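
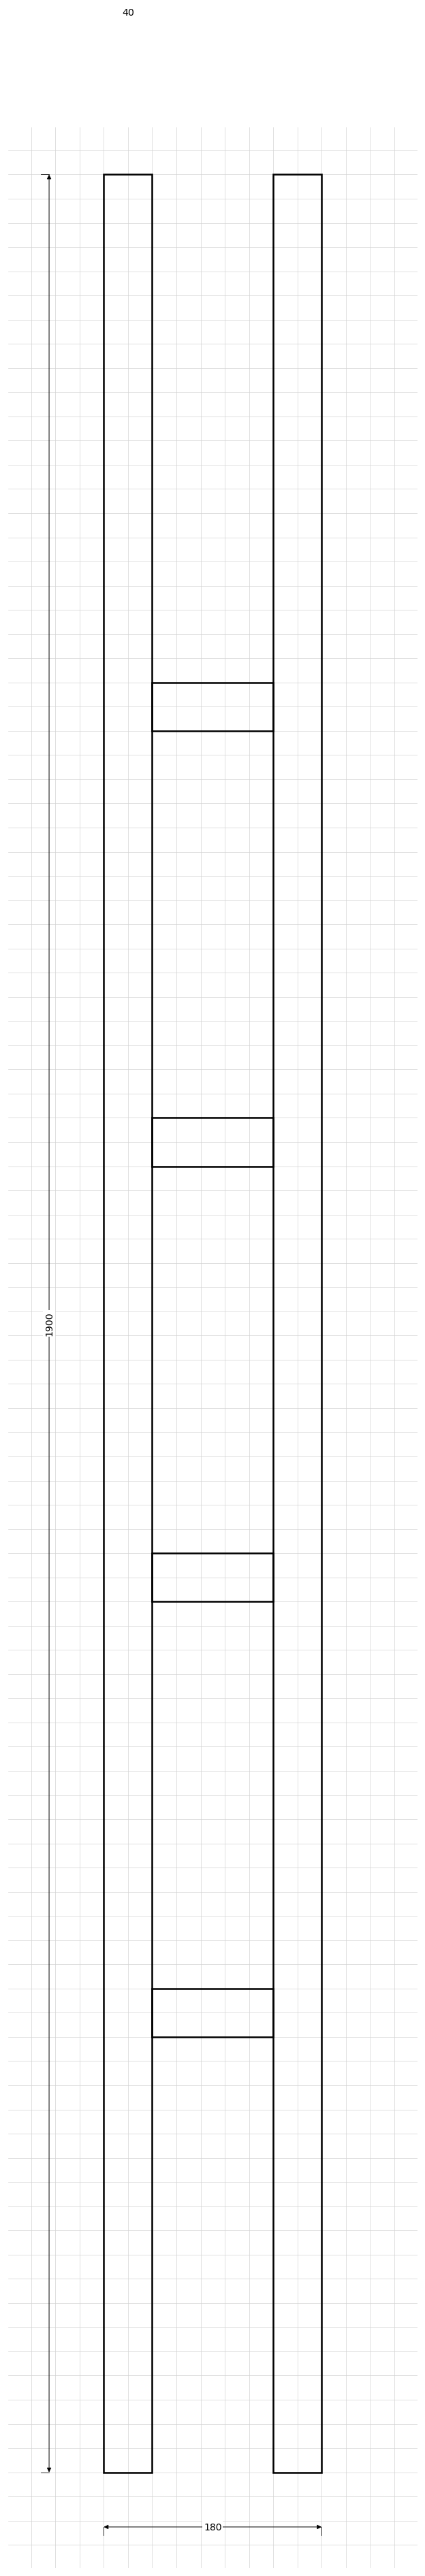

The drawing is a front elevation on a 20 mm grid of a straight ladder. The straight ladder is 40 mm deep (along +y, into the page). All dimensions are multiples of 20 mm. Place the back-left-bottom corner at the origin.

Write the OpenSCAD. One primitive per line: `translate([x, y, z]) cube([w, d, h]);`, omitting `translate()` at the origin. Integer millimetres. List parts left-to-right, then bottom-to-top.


cube([40, 40, 1900]);
translate([40, 0, 360]) cube([100, 40, 40]);
translate([40, 0, 720]) cube([100, 40, 40]);
translate([40, 0, 1080]) cube([100, 40, 40]);
translate([40, 0, 1440]) cube([100, 40, 40]);
translate([140, 0, 0]) cube([40, 40, 1900]);


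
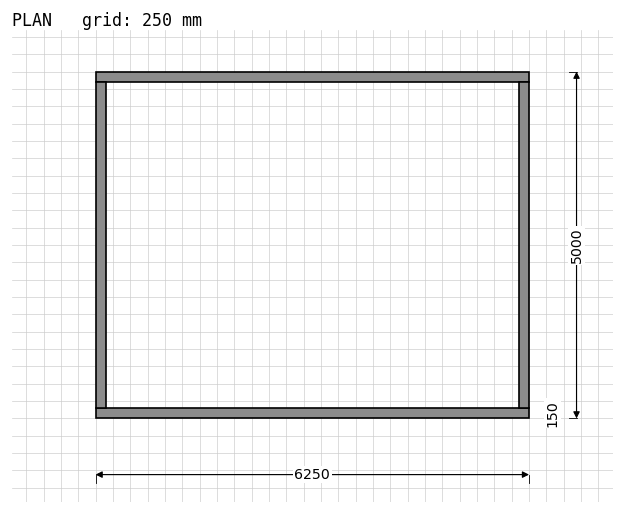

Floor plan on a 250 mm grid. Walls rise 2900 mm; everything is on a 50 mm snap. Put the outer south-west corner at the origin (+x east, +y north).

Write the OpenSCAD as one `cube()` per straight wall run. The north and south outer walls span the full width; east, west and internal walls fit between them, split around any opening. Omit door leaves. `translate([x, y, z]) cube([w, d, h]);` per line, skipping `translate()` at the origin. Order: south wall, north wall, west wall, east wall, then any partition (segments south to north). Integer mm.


cube([6250, 150, 2900]);
translate([0, 4850, 0]) cube([6250, 150, 2900]);
translate([0, 150, 0]) cube([150, 4700, 2900]);
translate([6100, 150, 0]) cube([150, 4700, 2900]);


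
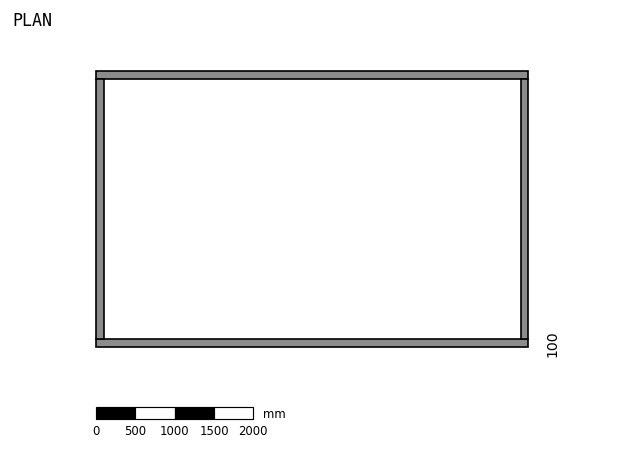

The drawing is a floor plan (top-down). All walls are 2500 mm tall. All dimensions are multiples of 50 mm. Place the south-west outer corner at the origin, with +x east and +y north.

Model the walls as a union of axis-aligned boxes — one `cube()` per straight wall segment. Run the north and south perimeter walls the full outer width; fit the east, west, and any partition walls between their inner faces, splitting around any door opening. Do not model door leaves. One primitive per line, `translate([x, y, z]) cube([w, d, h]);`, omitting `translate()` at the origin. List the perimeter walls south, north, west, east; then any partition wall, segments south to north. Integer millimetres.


cube([5500, 100, 2500]);
translate([0, 3400, 0]) cube([5500, 100, 2500]);
translate([0, 100, 0]) cube([100, 3300, 2500]);
translate([5400, 100, 0]) cube([100, 3300, 2500]);


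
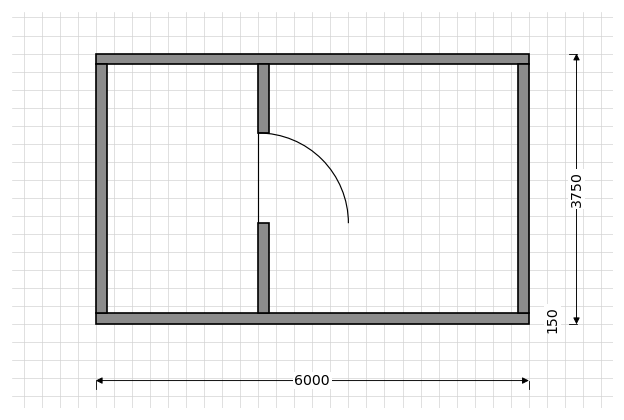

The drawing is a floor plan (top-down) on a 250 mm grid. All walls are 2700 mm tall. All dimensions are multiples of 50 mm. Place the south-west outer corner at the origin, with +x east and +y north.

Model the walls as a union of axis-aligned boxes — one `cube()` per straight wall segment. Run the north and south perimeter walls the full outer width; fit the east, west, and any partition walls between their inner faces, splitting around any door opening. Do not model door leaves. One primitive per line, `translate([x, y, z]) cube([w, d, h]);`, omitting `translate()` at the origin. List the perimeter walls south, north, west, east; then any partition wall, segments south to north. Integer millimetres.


cube([6000, 150, 2700]);
translate([0, 3600, 0]) cube([6000, 150, 2700]);
translate([0, 150, 0]) cube([150, 3450, 2700]);
translate([5850, 150, 0]) cube([150, 3450, 2700]);
translate([2250, 150, 0]) cube([150, 1250, 2700]);
translate([2250, 2650, 0]) cube([150, 950, 2700]);


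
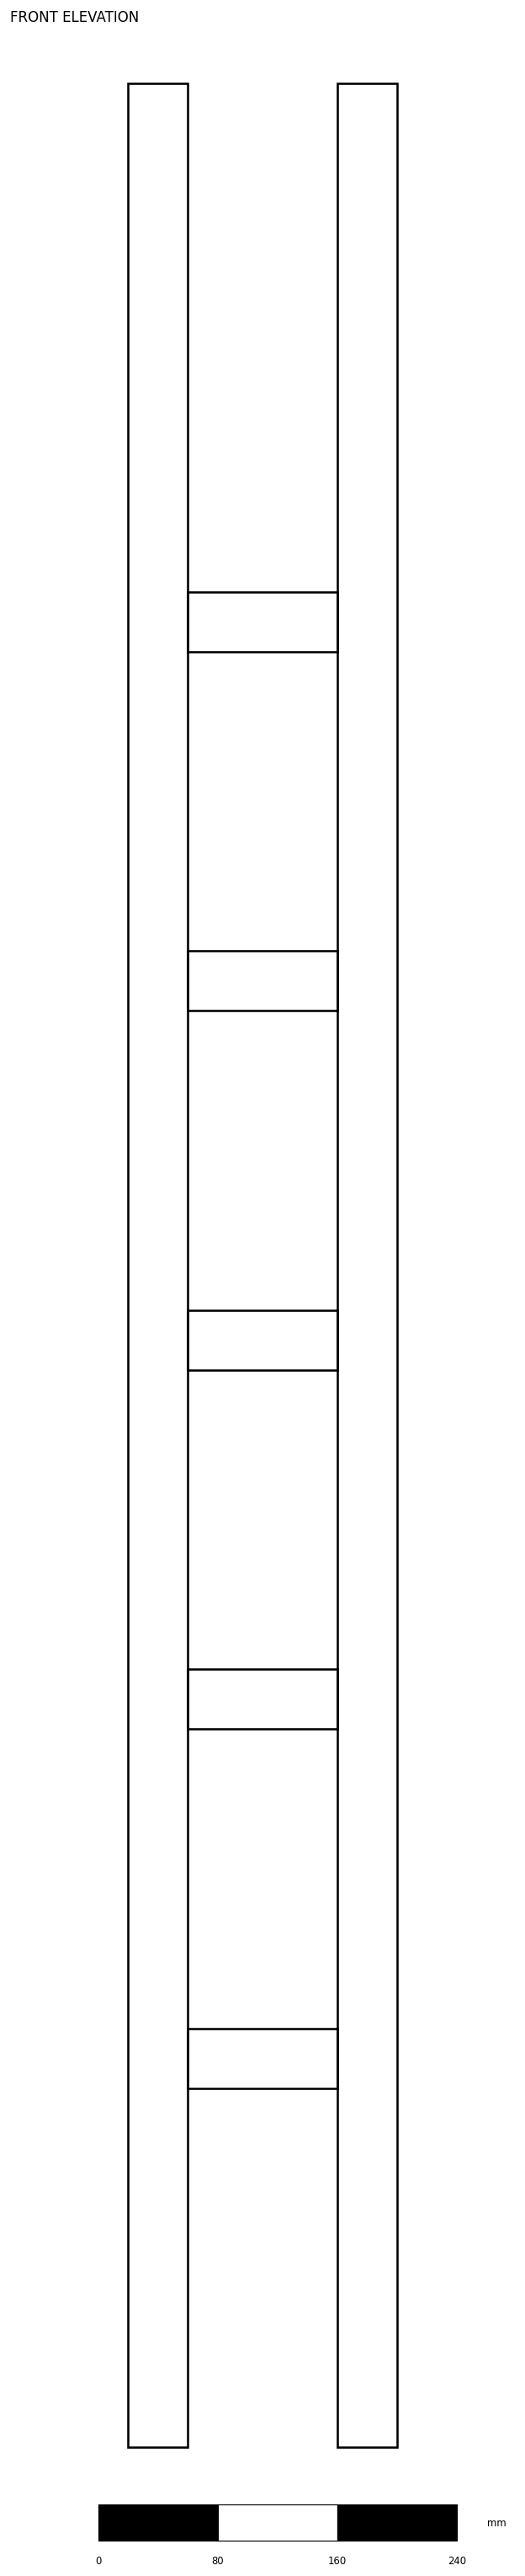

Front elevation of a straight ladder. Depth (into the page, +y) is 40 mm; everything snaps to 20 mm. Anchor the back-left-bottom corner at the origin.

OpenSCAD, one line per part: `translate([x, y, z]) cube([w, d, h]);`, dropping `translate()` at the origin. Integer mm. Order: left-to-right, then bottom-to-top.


cube([40, 40, 1580]);
translate([40, 0, 240]) cube([100, 40, 40]);
translate([40, 0, 480]) cube([100, 40, 40]);
translate([40, 0, 720]) cube([100, 40, 40]);
translate([40, 0, 960]) cube([100, 40, 40]);
translate([40, 0, 1200]) cube([100, 40, 40]);
translate([140, 0, 0]) cube([40, 40, 1580]);


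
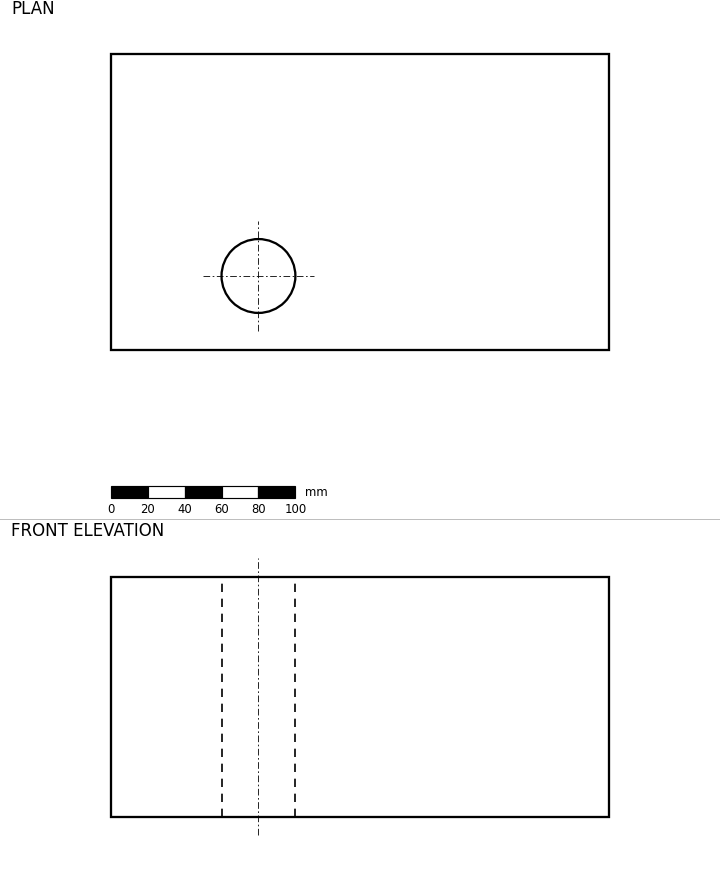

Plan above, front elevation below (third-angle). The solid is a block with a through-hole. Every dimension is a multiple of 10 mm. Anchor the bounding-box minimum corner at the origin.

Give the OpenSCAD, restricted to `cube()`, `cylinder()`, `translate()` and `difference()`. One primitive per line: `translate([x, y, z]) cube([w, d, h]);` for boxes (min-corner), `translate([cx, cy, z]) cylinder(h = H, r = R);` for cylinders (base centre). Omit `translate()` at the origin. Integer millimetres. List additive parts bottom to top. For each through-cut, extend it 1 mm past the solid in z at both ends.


difference() {
  cube([270, 160, 130]);
  translate([80, 40, -1]) cylinder(h = 132, r = 20);
}


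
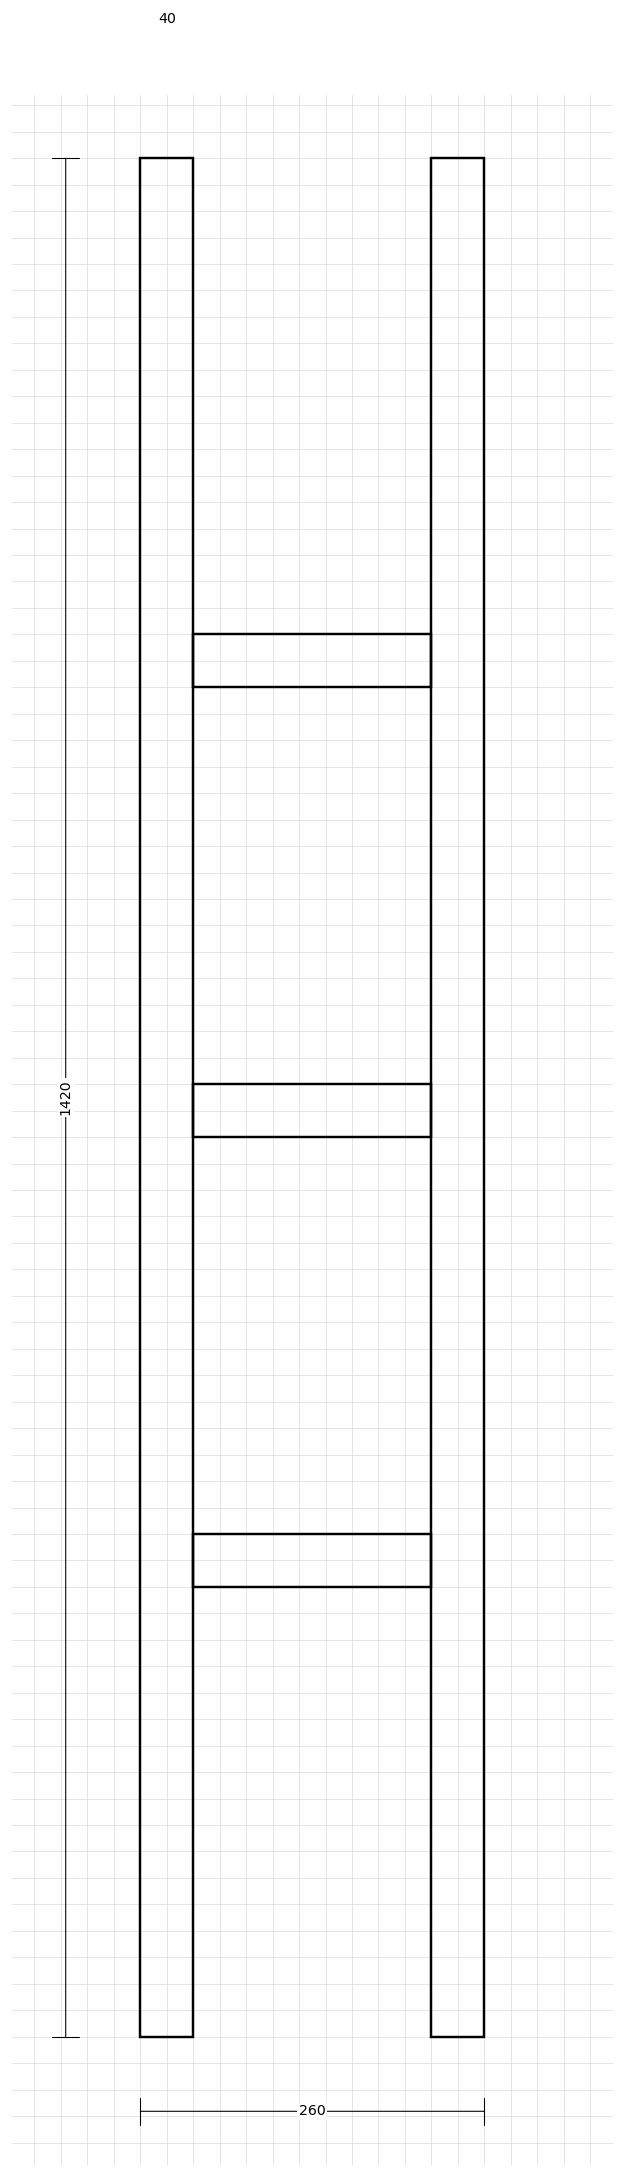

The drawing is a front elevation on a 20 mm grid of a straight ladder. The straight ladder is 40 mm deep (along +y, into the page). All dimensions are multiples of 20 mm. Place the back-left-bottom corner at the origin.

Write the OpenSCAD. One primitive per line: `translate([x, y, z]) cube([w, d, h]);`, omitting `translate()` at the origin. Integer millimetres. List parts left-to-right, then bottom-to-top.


cube([40, 40, 1420]);
translate([40, 0, 340]) cube([180, 40, 40]);
translate([40, 0, 680]) cube([180, 40, 40]);
translate([40, 0, 1020]) cube([180, 40, 40]);
translate([220, 0, 0]) cube([40, 40, 1420]);


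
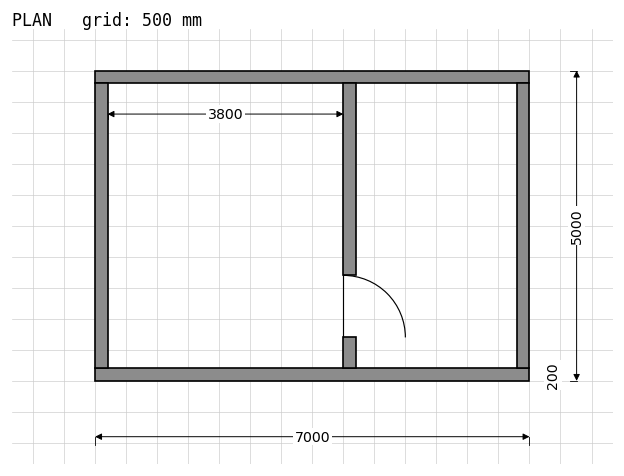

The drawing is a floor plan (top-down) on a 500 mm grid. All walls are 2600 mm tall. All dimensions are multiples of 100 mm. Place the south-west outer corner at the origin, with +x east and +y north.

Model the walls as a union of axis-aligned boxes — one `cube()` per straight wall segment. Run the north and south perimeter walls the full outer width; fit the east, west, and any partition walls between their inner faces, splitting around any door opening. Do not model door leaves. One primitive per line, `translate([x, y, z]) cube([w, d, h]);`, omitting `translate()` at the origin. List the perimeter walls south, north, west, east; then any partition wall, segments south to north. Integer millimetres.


cube([7000, 200, 2600]);
translate([0, 4800, 0]) cube([7000, 200, 2600]);
translate([0, 200, 0]) cube([200, 4600, 2600]);
translate([6800, 200, 0]) cube([200, 4600, 2600]);
translate([4000, 200, 0]) cube([200, 500, 2600]);
translate([4000, 1700, 0]) cube([200, 3100, 2600]);


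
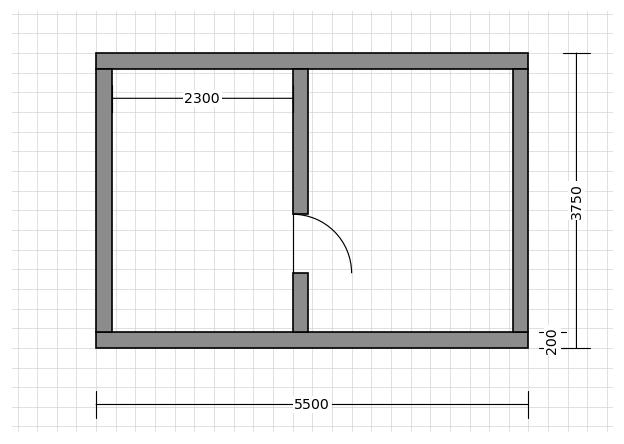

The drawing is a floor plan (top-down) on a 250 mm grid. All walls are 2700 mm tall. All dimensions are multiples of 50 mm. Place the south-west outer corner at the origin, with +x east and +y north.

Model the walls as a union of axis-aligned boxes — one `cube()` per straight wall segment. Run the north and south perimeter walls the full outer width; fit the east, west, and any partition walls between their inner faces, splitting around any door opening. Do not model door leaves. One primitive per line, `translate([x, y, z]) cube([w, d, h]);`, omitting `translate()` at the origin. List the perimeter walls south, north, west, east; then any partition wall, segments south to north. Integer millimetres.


cube([5500, 200, 2700]);
translate([0, 3550, 0]) cube([5500, 200, 2700]);
translate([0, 200, 0]) cube([200, 3350, 2700]);
translate([5300, 200, 0]) cube([200, 3350, 2700]);
translate([2500, 200, 0]) cube([200, 750, 2700]);
translate([2500, 1700, 0]) cube([200, 1850, 2700]);


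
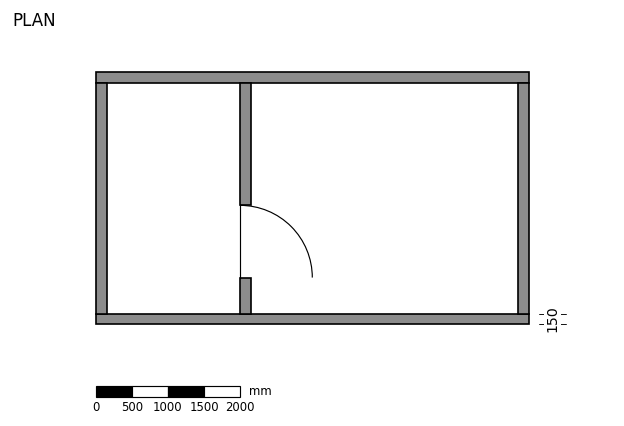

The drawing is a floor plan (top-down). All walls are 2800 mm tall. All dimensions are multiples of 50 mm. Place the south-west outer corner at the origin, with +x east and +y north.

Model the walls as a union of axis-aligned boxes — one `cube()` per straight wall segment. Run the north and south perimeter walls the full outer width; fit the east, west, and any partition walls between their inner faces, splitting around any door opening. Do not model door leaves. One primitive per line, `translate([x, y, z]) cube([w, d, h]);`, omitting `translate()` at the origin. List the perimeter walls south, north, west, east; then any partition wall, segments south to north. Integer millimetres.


cube([6000, 150, 2800]);
translate([0, 3350, 0]) cube([6000, 150, 2800]);
translate([0, 150, 0]) cube([150, 3200, 2800]);
translate([5850, 150, 0]) cube([150, 3200, 2800]);
translate([2000, 150, 0]) cube([150, 500, 2800]);
translate([2000, 1650, 0]) cube([150, 1700, 2800]);


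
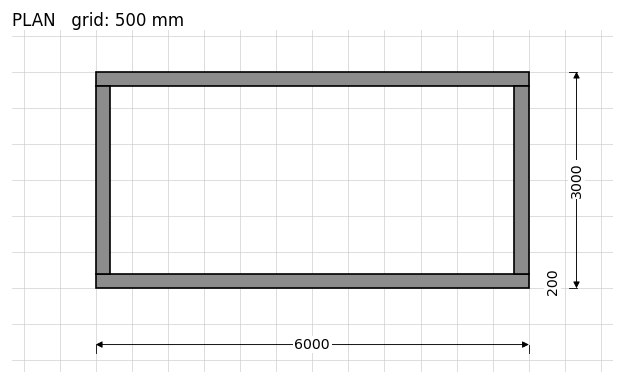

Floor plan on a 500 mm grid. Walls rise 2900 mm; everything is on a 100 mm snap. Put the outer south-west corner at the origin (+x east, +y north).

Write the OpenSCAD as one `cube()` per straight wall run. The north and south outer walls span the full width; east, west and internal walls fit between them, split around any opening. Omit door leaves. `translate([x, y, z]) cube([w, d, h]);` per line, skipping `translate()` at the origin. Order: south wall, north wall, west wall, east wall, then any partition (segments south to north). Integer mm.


cube([6000, 200, 2900]);
translate([0, 2800, 0]) cube([6000, 200, 2900]);
translate([0, 200, 0]) cube([200, 2600, 2900]);
translate([5800, 200, 0]) cube([200, 2600, 2900]);


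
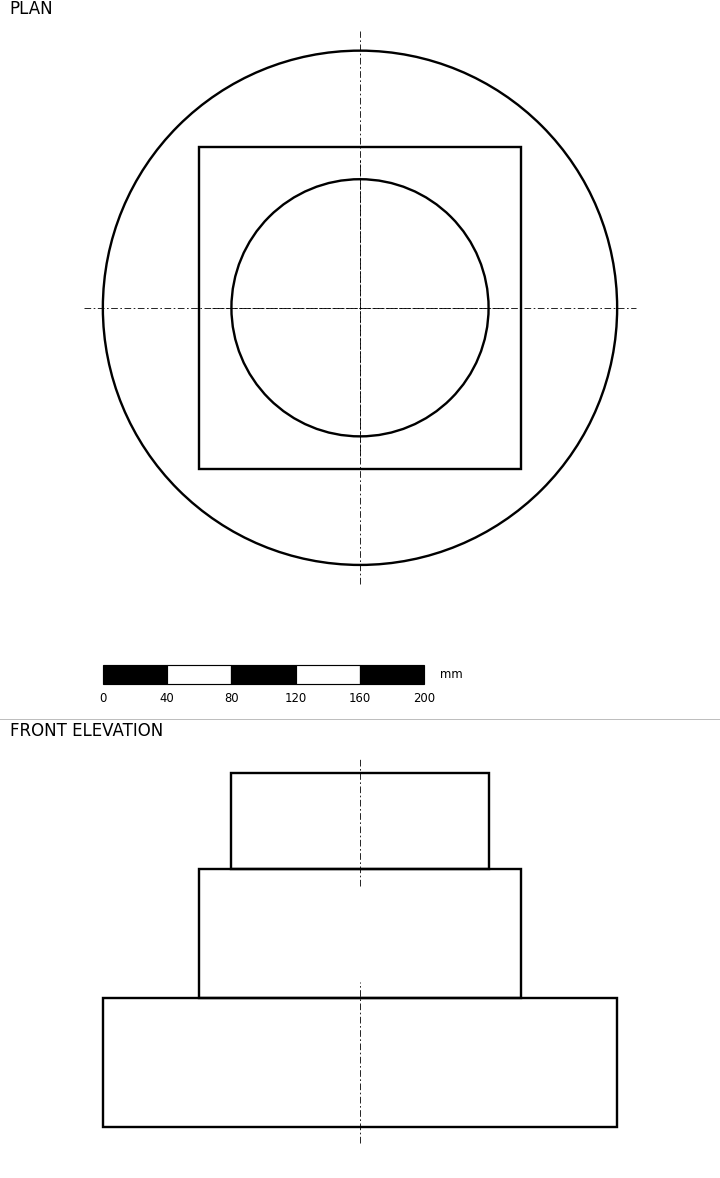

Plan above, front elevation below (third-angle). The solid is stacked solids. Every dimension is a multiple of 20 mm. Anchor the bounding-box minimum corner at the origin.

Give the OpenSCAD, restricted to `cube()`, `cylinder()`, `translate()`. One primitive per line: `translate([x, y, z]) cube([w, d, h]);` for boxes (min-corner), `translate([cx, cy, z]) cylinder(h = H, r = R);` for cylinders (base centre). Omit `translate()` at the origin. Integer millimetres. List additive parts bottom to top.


translate([160, 160, 0]) cylinder(h = 80, r = 160);
translate([60, 60, 80]) cube([200, 200, 80]);
translate([160, 160, 160]) cylinder(h = 60, r = 80);


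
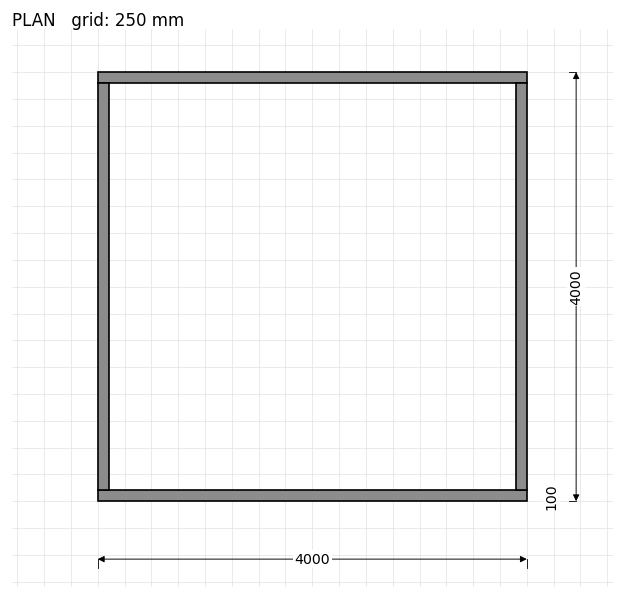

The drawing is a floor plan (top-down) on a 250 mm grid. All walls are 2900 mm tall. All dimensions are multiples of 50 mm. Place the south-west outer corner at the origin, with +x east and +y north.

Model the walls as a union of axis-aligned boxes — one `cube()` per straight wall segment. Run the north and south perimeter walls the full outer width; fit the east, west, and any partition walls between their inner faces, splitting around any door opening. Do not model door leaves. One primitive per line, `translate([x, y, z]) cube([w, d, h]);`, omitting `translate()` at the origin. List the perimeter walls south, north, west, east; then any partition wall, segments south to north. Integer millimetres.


cube([4000, 100, 2900]);
translate([0, 3900, 0]) cube([4000, 100, 2900]);
translate([0, 100, 0]) cube([100, 3800, 2900]);
translate([3900, 100, 0]) cube([100, 3800, 2900]);


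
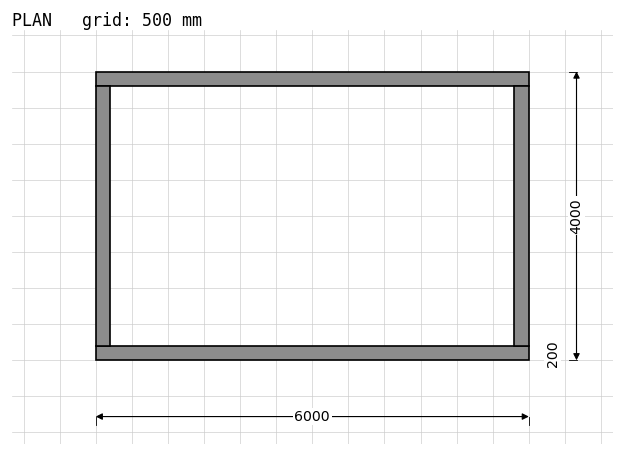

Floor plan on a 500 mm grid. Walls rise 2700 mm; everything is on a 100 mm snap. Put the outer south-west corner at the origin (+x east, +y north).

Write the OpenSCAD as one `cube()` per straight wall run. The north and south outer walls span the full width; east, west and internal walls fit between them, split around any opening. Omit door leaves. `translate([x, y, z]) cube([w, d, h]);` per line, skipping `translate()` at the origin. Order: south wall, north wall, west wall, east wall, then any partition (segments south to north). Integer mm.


cube([6000, 200, 2700]);
translate([0, 3800, 0]) cube([6000, 200, 2700]);
translate([0, 200, 0]) cube([200, 3600, 2700]);
translate([5800, 200, 0]) cube([200, 3600, 2700]);


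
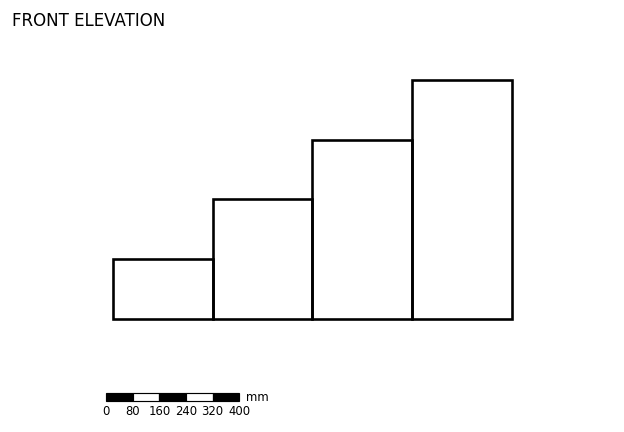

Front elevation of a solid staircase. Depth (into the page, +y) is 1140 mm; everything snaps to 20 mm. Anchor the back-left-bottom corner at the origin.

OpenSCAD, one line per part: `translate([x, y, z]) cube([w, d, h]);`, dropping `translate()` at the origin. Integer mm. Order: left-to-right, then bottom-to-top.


cube([300, 1140, 180]);
translate([300, 0, 0]) cube([300, 1140, 360]);
translate([600, 0, 0]) cube([300, 1140, 540]);
translate([900, 0, 0]) cube([300, 1140, 720]);


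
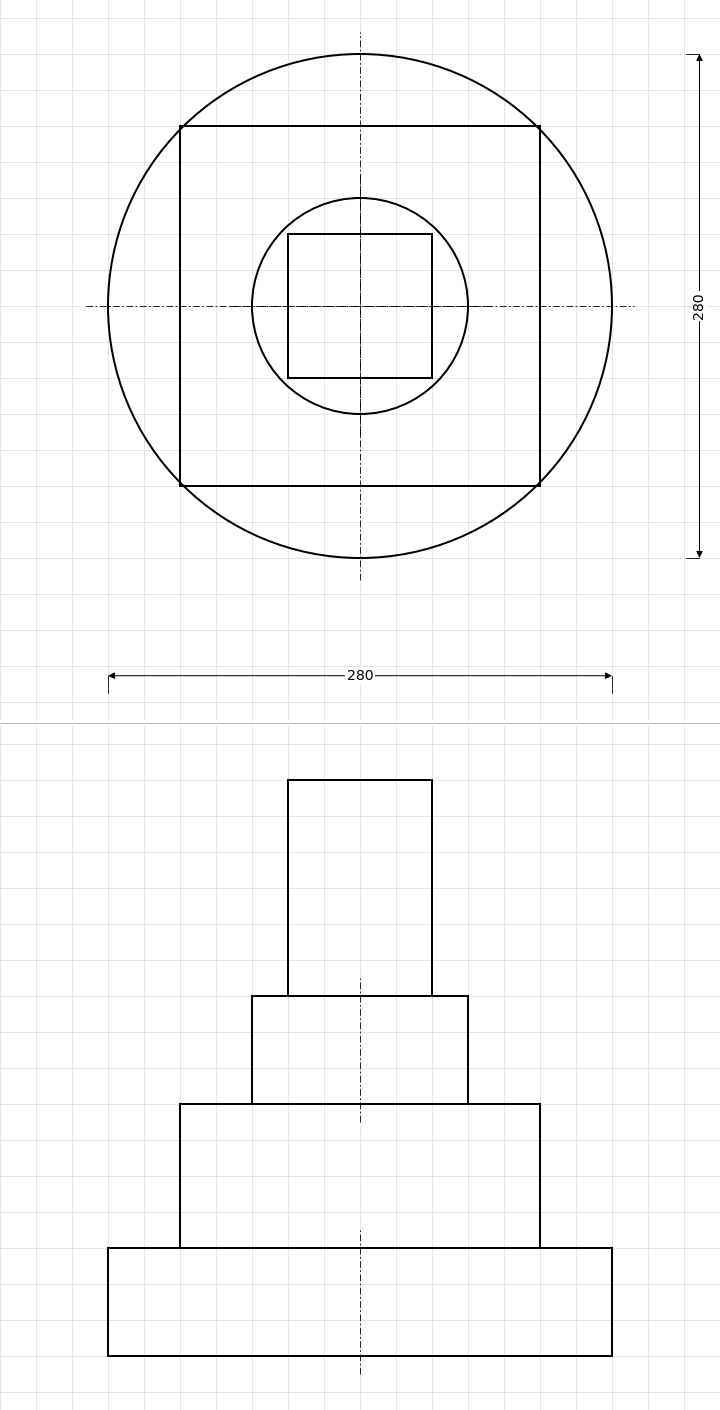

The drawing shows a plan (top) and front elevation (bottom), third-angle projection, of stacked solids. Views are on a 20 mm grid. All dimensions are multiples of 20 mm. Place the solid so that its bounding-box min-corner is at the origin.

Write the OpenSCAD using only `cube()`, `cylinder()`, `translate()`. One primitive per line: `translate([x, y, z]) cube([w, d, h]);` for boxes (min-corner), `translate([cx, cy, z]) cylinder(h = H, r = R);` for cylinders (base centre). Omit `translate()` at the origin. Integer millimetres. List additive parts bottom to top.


translate([140, 140, 0]) cylinder(h = 60, r = 140);
translate([40, 40, 60]) cube([200, 200, 80]);
translate([140, 140, 140]) cylinder(h = 60, r = 60);
translate([100, 100, 200]) cube([80, 80, 120]);


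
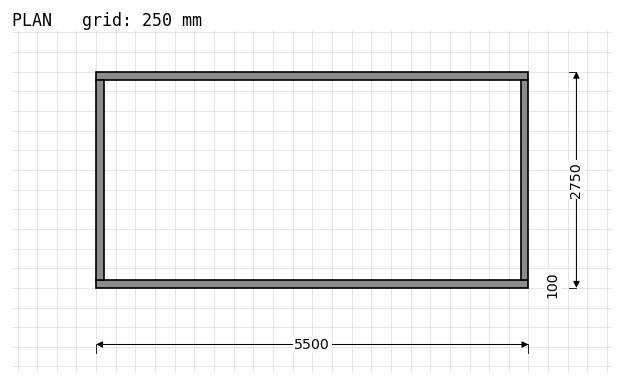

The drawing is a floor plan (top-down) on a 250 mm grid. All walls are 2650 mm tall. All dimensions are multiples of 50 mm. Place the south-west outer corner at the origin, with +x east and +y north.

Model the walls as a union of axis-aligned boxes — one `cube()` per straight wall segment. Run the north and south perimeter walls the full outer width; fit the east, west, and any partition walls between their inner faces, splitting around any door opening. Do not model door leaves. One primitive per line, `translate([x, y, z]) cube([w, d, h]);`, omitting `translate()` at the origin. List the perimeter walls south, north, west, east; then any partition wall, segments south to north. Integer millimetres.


cube([5500, 100, 2650]);
translate([0, 2650, 0]) cube([5500, 100, 2650]);
translate([0, 100, 0]) cube([100, 2550, 2650]);
translate([5400, 100, 0]) cube([100, 2550, 2650]);


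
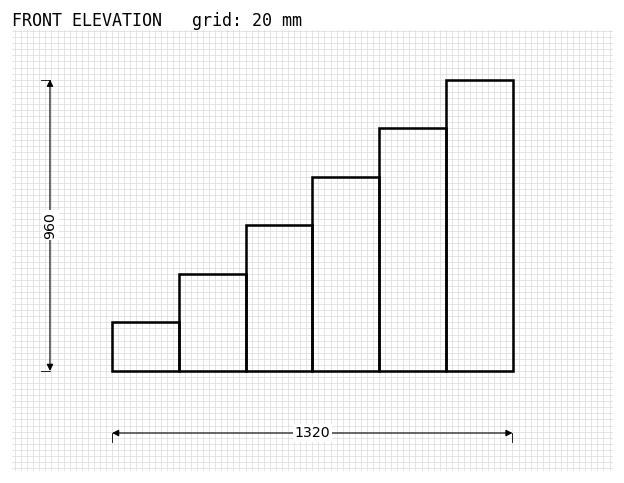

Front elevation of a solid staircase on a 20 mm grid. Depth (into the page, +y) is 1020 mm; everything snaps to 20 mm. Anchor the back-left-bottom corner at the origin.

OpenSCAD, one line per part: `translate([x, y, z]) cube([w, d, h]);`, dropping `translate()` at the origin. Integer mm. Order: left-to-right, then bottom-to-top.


cube([220, 1020, 160]);
translate([220, 0, 0]) cube([220, 1020, 320]);
translate([440, 0, 0]) cube([220, 1020, 480]);
translate([660, 0, 0]) cube([220, 1020, 640]);
translate([880, 0, 0]) cube([220, 1020, 800]);
translate([1100, 0, 0]) cube([220, 1020, 960]);


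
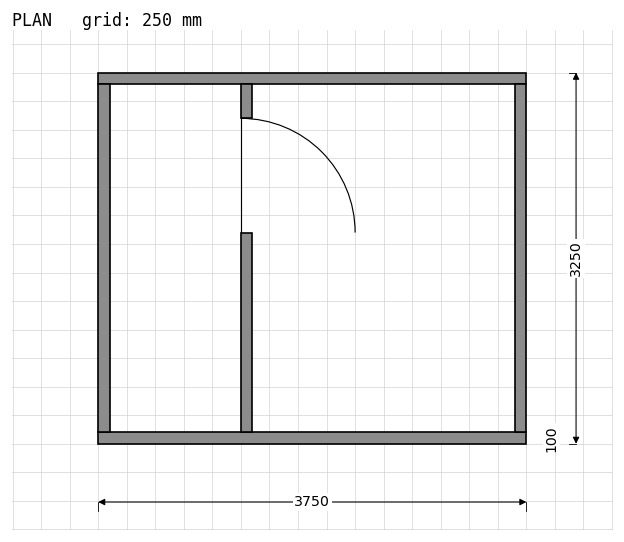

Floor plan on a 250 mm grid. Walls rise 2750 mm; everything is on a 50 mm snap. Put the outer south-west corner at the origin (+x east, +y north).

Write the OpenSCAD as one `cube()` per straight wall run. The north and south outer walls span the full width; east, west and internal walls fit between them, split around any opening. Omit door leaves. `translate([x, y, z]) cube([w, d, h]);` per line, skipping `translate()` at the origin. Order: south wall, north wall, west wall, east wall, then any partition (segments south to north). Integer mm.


cube([3750, 100, 2750]);
translate([0, 3150, 0]) cube([3750, 100, 2750]);
translate([0, 100, 0]) cube([100, 3050, 2750]);
translate([3650, 100, 0]) cube([100, 3050, 2750]);
translate([1250, 100, 0]) cube([100, 1750, 2750]);
translate([1250, 2850, 0]) cube([100, 300, 2750]);


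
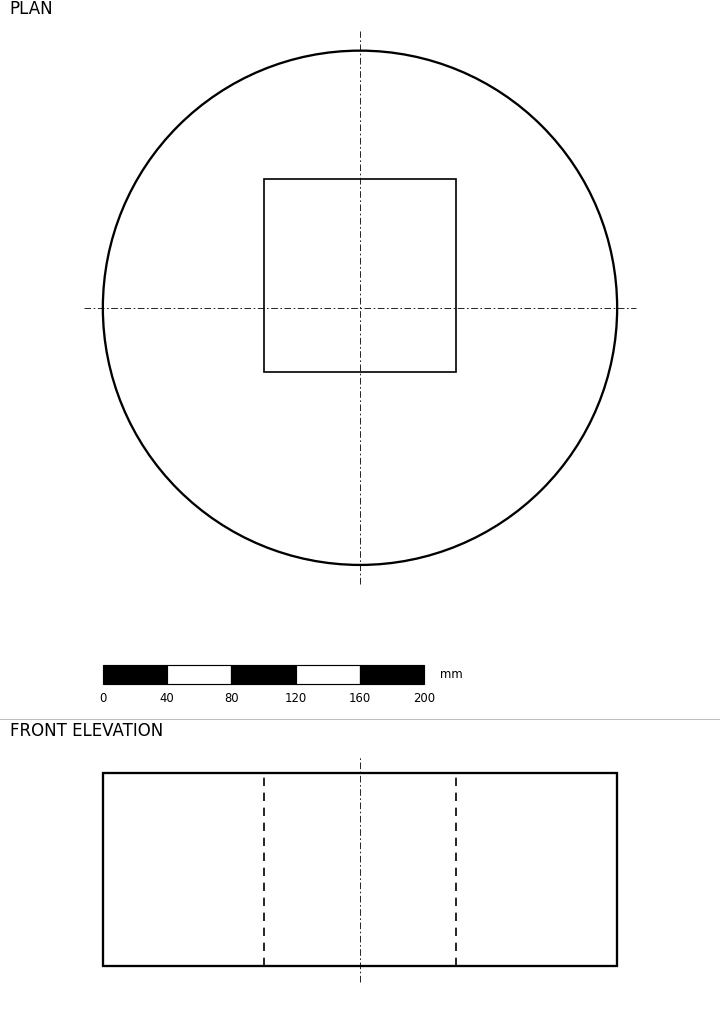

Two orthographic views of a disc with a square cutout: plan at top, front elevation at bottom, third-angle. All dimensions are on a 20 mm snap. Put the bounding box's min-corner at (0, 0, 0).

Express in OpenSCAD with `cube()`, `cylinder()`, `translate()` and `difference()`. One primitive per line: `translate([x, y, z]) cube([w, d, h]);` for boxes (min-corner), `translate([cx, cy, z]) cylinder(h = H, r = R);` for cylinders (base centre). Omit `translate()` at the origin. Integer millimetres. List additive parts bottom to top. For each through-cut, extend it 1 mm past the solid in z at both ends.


difference() {
  translate([160, 160, 0]) cylinder(h = 120, r = 160);
  translate([100, 120, -1]) cube([120, 120, 122]);
}


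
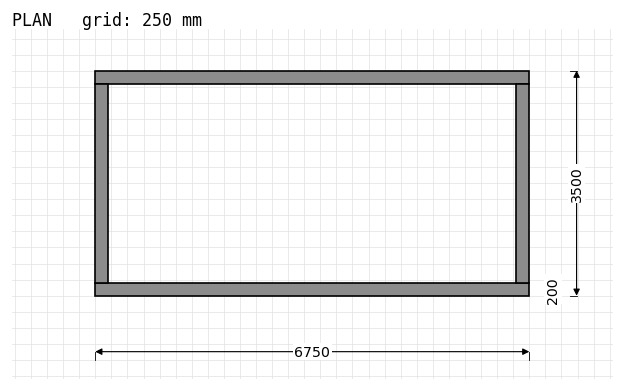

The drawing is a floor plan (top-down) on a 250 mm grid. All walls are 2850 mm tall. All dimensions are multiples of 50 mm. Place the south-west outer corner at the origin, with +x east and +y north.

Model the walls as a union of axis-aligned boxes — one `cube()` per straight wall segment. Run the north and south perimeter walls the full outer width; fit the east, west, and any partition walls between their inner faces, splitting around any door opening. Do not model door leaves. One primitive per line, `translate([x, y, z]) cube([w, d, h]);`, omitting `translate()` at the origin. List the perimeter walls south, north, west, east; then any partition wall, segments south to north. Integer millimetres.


cube([6750, 200, 2850]);
translate([0, 3300, 0]) cube([6750, 200, 2850]);
translate([0, 200, 0]) cube([200, 3100, 2850]);
translate([6550, 200, 0]) cube([200, 3100, 2850]);


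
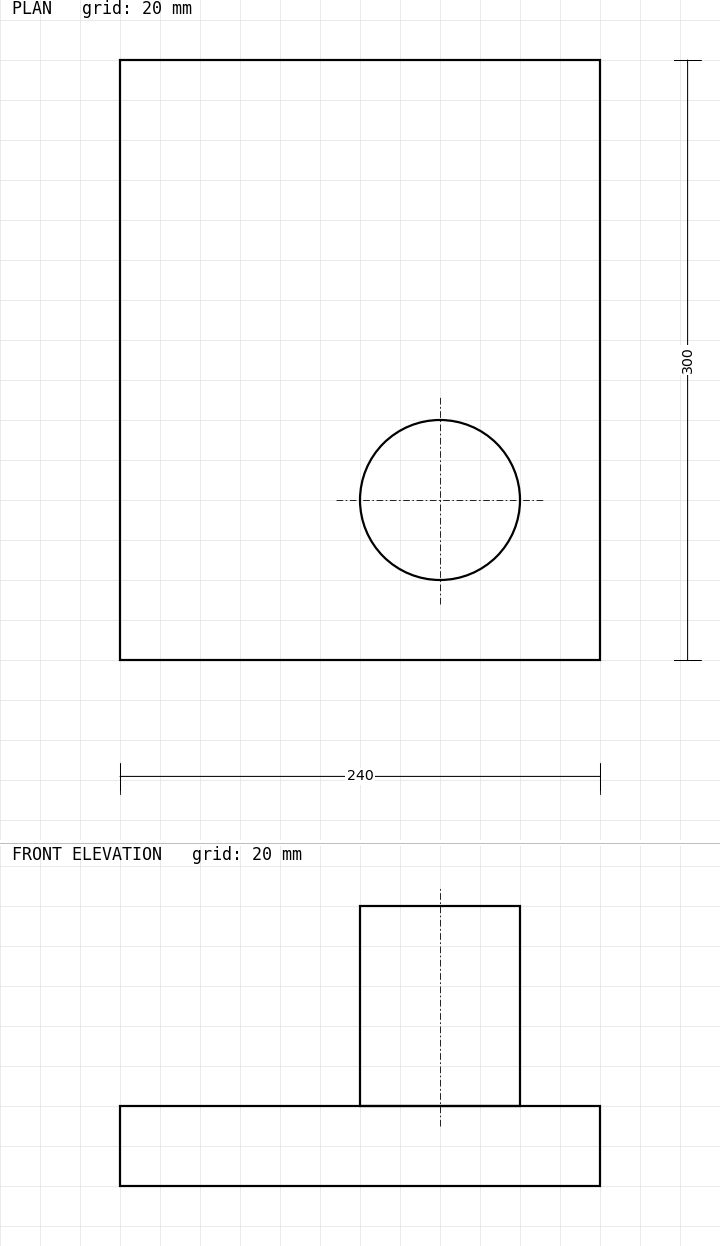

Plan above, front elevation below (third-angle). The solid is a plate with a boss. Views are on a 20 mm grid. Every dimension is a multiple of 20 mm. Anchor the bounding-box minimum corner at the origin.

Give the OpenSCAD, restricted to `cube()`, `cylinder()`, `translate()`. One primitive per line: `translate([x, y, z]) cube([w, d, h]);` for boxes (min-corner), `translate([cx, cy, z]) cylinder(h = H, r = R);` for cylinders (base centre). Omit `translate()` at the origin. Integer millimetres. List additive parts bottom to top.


cube([240, 300, 40]);
translate([160, 80, 40]) cylinder(h = 100, r = 40);


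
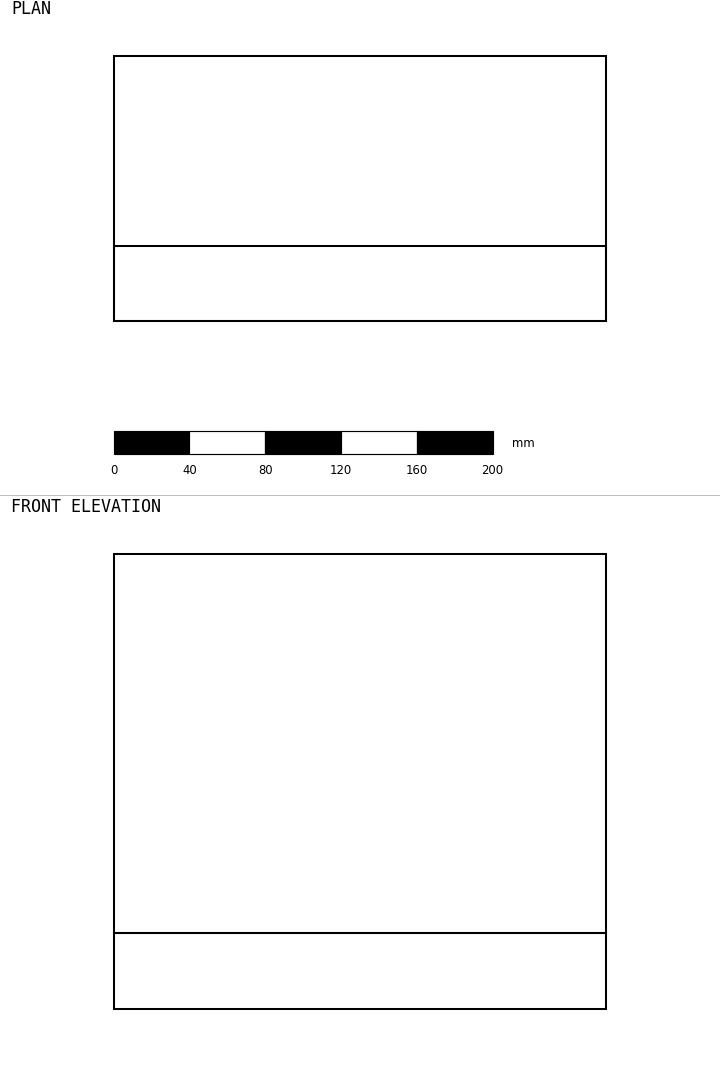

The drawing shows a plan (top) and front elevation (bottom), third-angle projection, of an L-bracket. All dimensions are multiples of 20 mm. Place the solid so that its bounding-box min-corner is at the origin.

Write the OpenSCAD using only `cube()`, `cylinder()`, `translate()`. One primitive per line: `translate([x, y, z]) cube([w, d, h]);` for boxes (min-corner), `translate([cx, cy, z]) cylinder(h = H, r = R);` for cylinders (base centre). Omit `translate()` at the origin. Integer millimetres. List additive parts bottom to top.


cube([260, 140, 40]);
translate([0, 0, 40]) cube([260, 40, 200]);


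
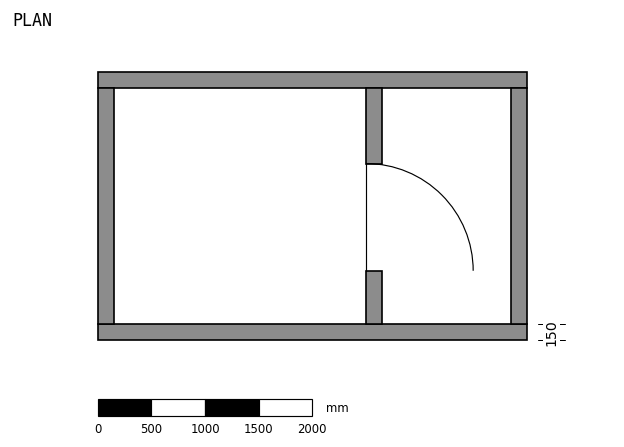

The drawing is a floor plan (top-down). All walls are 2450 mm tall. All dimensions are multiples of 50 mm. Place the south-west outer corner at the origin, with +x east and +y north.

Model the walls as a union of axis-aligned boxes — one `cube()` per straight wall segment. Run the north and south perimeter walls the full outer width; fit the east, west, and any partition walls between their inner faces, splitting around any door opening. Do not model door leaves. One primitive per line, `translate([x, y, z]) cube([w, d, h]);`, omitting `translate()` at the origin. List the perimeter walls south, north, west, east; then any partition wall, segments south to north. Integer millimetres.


cube([4000, 150, 2450]);
translate([0, 2350, 0]) cube([4000, 150, 2450]);
translate([0, 150, 0]) cube([150, 2200, 2450]);
translate([3850, 150, 0]) cube([150, 2200, 2450]);
translate([2500, 150, 0]) cube([150, 500, 2450]);
translate([2500, 1650, 0]) cube([150, 700, 2450]);


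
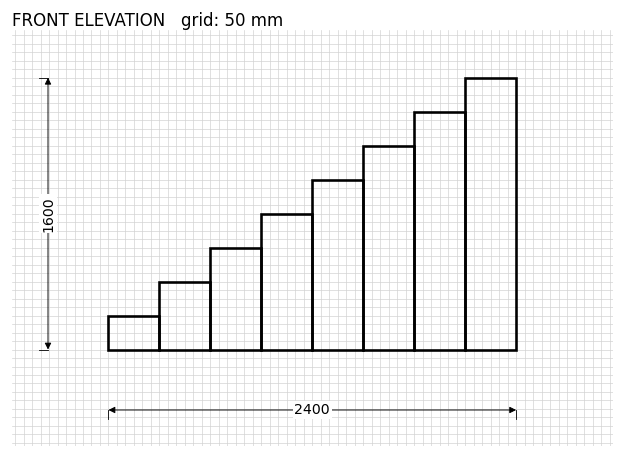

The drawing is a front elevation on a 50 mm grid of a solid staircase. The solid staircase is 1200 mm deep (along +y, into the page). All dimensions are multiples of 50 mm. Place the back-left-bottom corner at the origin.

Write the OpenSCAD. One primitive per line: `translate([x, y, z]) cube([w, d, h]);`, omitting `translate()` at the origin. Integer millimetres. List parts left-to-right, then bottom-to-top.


cube([300, 1200, 200]);
translate([300, 0, 0]) cube([300, 1200, 400]);
translate([600, 0, 0]) cube([300, 1200, 600]);
translate([900, 0, 0]) cube([300, 1200, 800]);
translate([1200, 0, 0]) cube([300, 1200, 1000]);
translate([1500, 0, 0]) cube([300, 1200, 1200]);
translate([1800, 0, 0]) cube([300, 1200, 1400]);
translate([2100, 0, 0]) cube([300, 1200, 1600]);


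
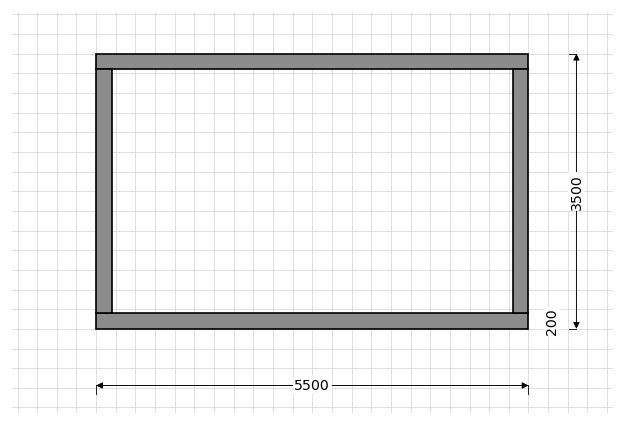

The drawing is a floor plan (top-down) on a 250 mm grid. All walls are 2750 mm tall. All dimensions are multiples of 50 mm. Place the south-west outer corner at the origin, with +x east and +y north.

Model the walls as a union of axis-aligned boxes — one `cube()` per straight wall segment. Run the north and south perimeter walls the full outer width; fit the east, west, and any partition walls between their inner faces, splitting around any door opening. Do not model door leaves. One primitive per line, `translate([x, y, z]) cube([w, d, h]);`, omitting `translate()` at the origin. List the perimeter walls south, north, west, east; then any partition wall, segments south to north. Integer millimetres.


cube([5500, 200, 2750]);
translate([0, 3300, 0]) cube([5500, 200, 2750]);
translate([0, 200, 0]) cube([200, 3100, 2750]);
translate([5300, 200, 0]) cube([200, 3100, 2750]);


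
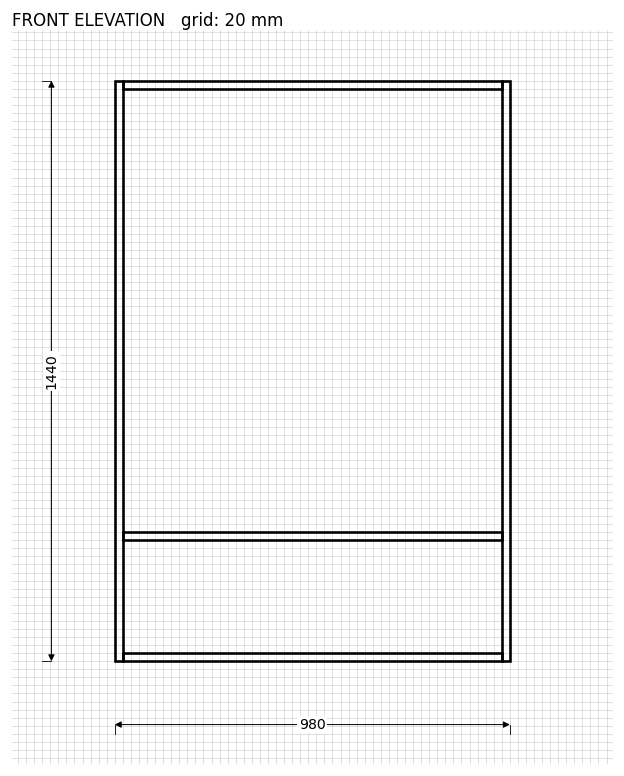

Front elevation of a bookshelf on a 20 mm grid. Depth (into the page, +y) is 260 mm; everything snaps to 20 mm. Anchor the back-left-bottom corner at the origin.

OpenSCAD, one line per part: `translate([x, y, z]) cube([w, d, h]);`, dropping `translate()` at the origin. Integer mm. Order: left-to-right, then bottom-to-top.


cube([20, 260, 1440]);
translate([20, 0, 0]) cube([940, 260, 20]);
translate([20, 0, 300]) cube([940, 260, 20]);
translate([20, 0, 1420]) cube([940, 260, 20]);
translate([960, 0, 0]) cube([20, 260, 1440]);


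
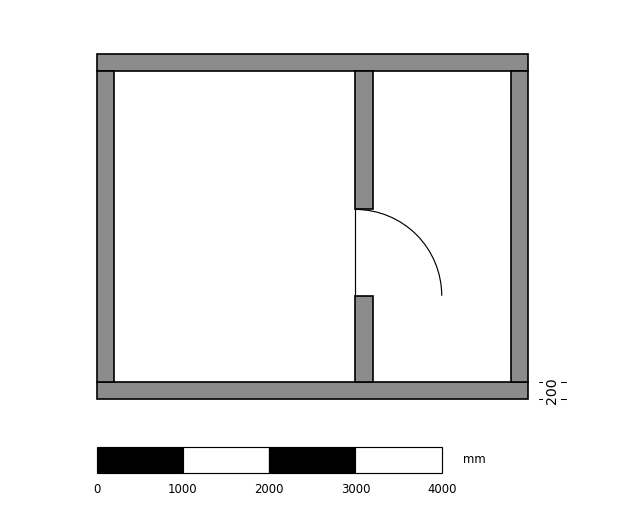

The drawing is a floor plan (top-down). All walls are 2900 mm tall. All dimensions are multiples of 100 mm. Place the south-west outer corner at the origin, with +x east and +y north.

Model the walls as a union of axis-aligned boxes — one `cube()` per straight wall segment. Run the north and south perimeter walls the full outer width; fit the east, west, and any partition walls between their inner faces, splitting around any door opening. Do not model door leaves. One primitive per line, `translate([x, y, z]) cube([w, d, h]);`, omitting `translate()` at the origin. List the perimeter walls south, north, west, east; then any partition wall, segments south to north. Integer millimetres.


cube([5000, 200, 2900]);
translate([0, 3800, 0]) cube([5000, 200, 2900]);
translate([0, 200, 0]) cube([200, 3600, 2900]);
translate([4800, 200, 0]) cube([200, 3600, 2900]);
translate([3000, 200, 0]) cube([200, 1000, 2900]);
translate([3000, 2200, 0]) cube([200, 1600, 2900]);


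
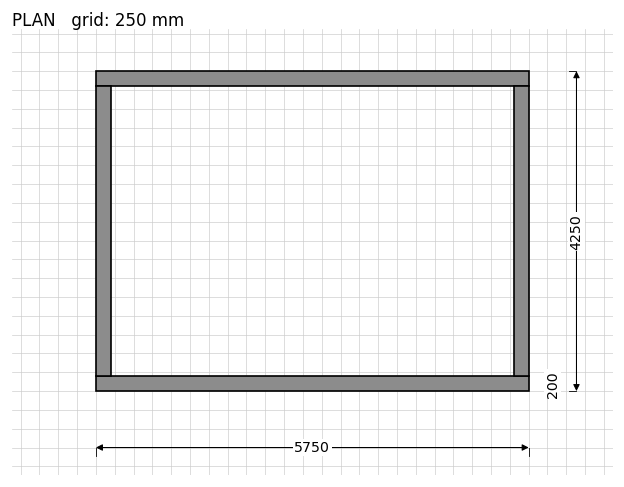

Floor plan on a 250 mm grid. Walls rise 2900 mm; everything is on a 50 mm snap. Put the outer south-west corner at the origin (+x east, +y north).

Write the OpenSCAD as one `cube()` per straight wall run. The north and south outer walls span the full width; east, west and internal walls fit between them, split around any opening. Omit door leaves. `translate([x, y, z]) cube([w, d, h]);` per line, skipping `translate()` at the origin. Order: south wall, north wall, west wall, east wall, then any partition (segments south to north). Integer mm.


cube([5750, 200, 2900]);
translate([0, 4050, 0]) cube([5750, 200, 2900]);
translate([0, 200, 0]) cube([200, 3850, 2900]);
translate([5550, 200, 0]) cube([200, 3850, 2900]);


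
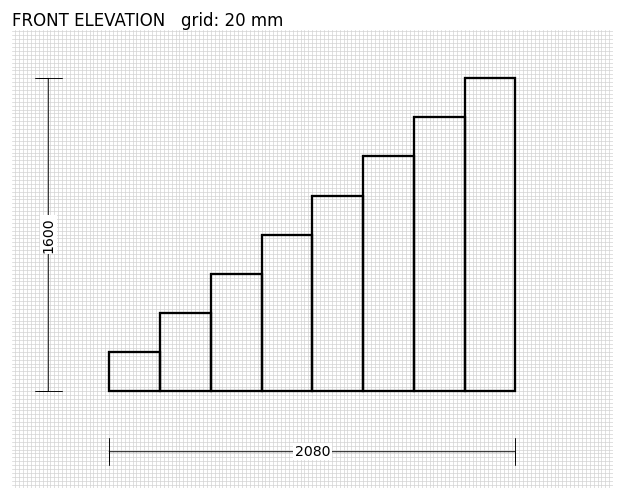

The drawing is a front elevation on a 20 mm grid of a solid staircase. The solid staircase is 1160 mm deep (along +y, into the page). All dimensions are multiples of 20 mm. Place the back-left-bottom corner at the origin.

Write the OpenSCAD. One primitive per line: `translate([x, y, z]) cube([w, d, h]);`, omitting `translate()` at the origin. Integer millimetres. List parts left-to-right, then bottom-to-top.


cube([260, 1160, 200]);
translate([260, 0, 0]) cube([260, 1160, 400]);
translate([520, 0, 0]) cube([260, 1160, 600]);
translate([780, 0, 0]) cube([260, 1160, 800]);
translate([1040, 0, 0]) cube([260, 1160, 1000]);
translate([1300, 0, 0]) cube([260, 1160, 1200]);
translate([1560, 0, 0]) cube([260, 1160, 1400]);
translate([1820, 0, 0]) cube([260, 1160, 1600]);


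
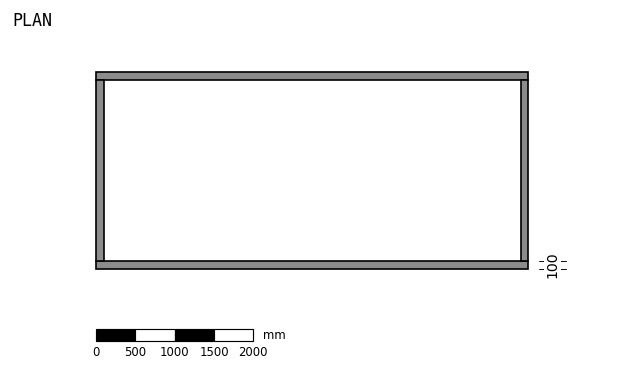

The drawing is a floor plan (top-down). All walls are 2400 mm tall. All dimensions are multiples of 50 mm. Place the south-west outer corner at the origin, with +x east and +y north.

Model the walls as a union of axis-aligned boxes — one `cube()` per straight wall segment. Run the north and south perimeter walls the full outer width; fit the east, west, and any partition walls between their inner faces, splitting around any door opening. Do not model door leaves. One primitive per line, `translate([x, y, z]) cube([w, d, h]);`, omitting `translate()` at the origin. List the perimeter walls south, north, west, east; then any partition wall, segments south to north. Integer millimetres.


cube([5500, 100, 2400]);
translate([0, 2400, 0]) cube([5500, 100, 2400]);
translate([0, 100, 0]) cube([100, 2300, 2400]);
translate([5400, 100, 0]) cube([100, 2300, 2400]);


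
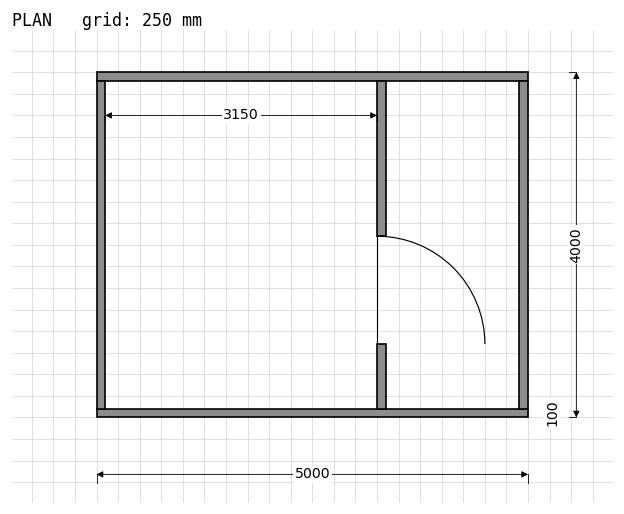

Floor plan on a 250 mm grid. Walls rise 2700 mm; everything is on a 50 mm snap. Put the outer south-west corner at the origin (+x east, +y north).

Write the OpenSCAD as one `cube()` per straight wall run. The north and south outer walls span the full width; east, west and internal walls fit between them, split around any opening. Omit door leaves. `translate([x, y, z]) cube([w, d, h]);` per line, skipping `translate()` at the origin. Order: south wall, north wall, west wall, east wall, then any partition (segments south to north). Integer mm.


cube([5000, 100, 2700]);
translate([0, 3900, 0]) cube([5000, 100, 2700]);
translate([0, 100, 0]) cube([100, 3800, 2700]);
translate([4900, 100, 0]) cube([100, 3800, 2700]);
translate([3250, 100, 0]) cube([100, 750, 2700]);
translate([3250, 2100, 0]) cube([100, 1800, 2700]);


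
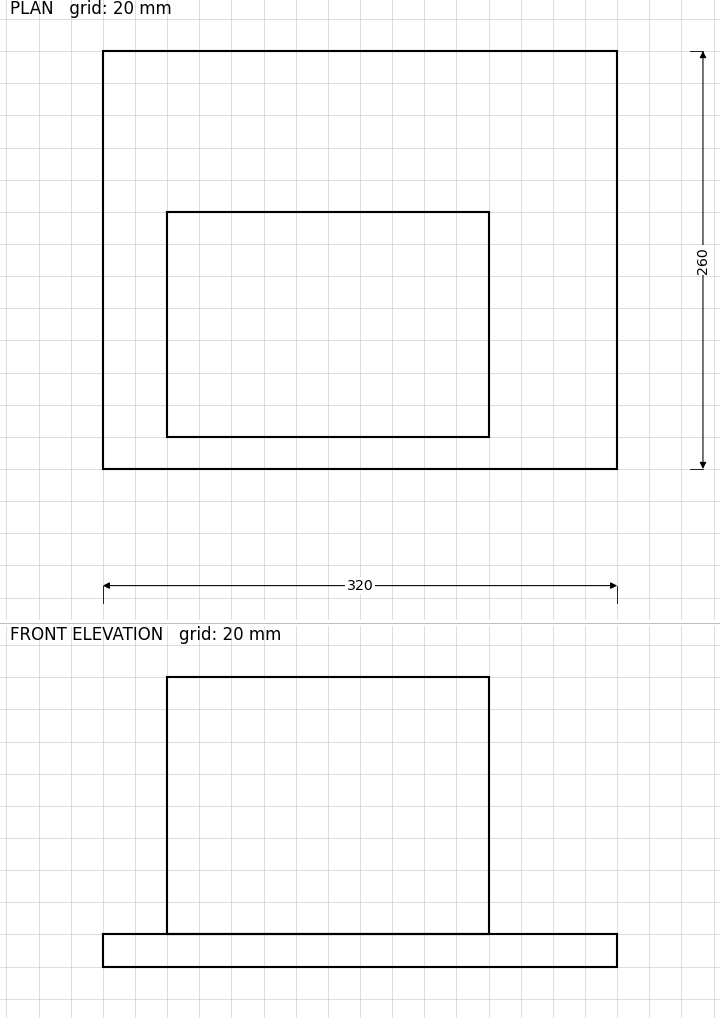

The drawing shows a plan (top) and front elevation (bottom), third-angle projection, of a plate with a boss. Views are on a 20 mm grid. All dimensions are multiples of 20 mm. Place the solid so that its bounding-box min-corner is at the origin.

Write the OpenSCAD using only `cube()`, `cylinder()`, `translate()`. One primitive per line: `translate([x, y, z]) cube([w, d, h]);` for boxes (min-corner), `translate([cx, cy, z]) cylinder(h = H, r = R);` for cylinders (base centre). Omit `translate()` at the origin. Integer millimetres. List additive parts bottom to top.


cube([320, 260, 20]);
translate([40, 20, 20]) cube([200, 140, 160]);


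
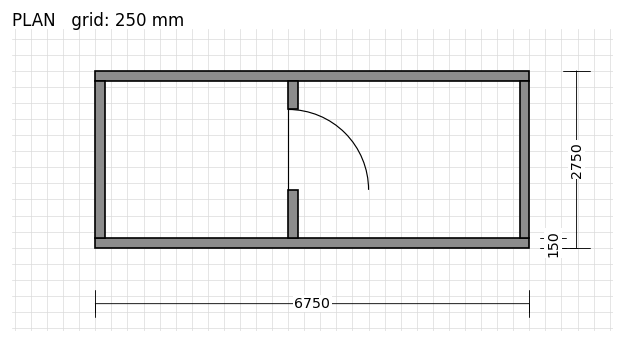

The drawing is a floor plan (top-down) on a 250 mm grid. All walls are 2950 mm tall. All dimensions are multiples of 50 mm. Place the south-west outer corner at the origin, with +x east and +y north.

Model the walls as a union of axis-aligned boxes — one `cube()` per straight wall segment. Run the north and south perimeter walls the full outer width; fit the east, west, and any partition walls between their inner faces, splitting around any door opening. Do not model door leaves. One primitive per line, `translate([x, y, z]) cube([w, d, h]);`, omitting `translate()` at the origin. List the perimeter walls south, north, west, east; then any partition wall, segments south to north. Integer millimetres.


cube([6750, 150, 2950]);
translate([0, 2600, 0]) cube([6750, 150, 2950]);
translate([0, 150, 0]) cube([150, 2450, 2950]);
translate([6600, 150, 0]) cube([150, 2450, 2950]);
translate([3000, 150, 0]) cube([150, 750, 2950]);
translate([3000, 2150, 0]) cube([150, 450, 2950]);


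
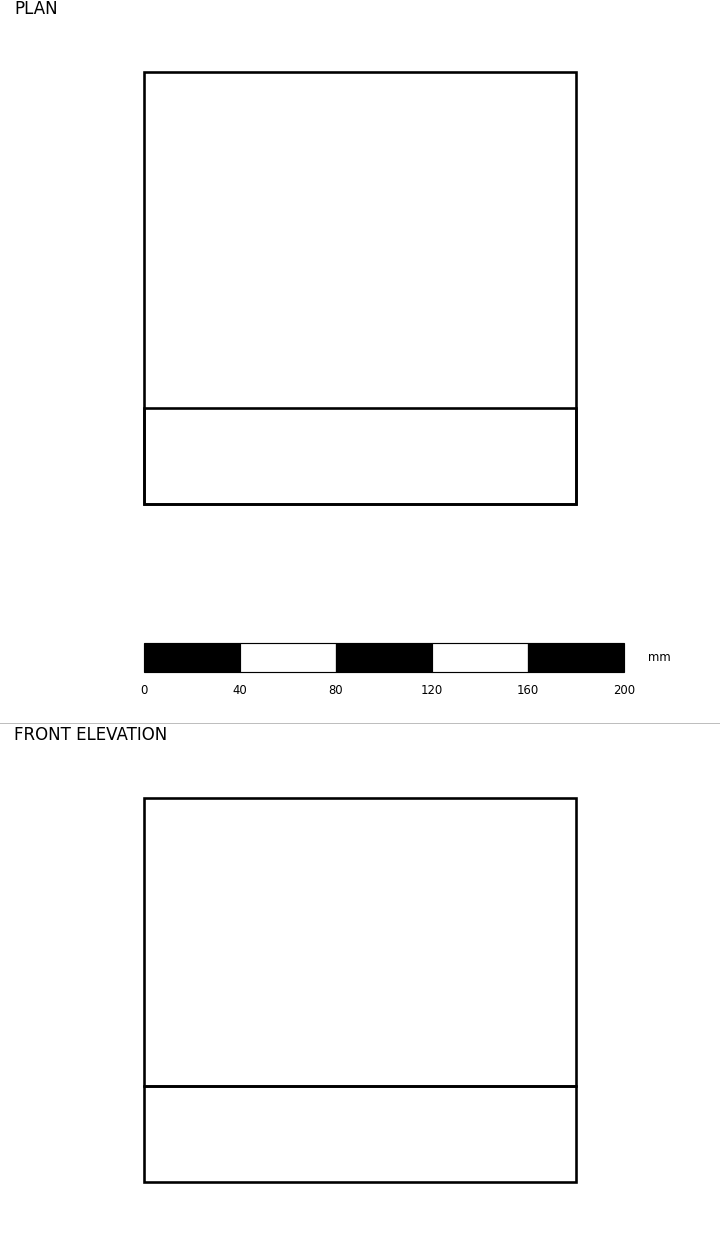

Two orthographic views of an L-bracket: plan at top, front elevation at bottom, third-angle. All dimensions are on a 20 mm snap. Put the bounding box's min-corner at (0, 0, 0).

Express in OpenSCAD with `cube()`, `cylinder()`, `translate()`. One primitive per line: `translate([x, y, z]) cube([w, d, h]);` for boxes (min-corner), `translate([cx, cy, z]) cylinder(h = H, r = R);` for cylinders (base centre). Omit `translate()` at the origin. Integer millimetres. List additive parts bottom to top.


cube([180, 180, 40]);
translate([0, 0, 40]) cube([180, 40, 120]);


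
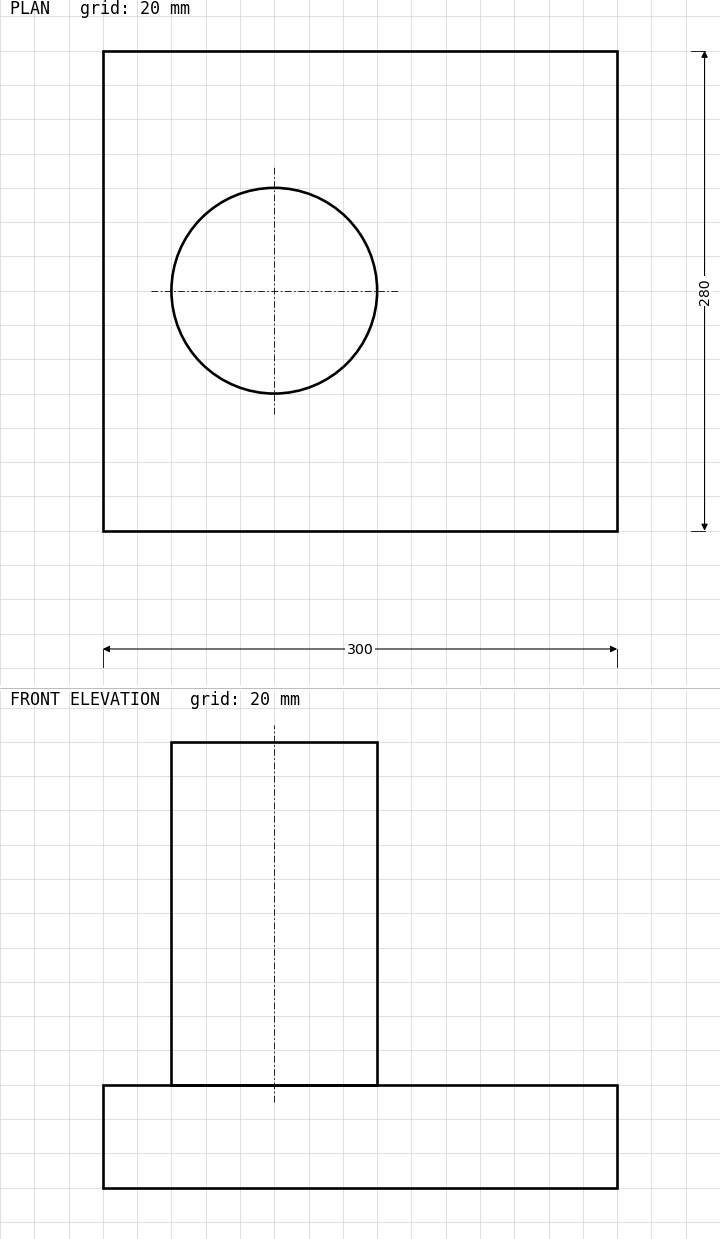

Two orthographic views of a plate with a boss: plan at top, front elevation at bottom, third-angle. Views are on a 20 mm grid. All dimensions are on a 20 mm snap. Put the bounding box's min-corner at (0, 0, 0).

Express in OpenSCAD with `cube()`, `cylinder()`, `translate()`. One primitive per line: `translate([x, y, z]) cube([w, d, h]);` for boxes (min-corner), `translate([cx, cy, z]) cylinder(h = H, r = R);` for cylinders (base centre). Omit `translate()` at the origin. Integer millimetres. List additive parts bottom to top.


cube([300, 280, 60]);
translate([100, 140, 60]) cylinder(h = 200, r = 60);


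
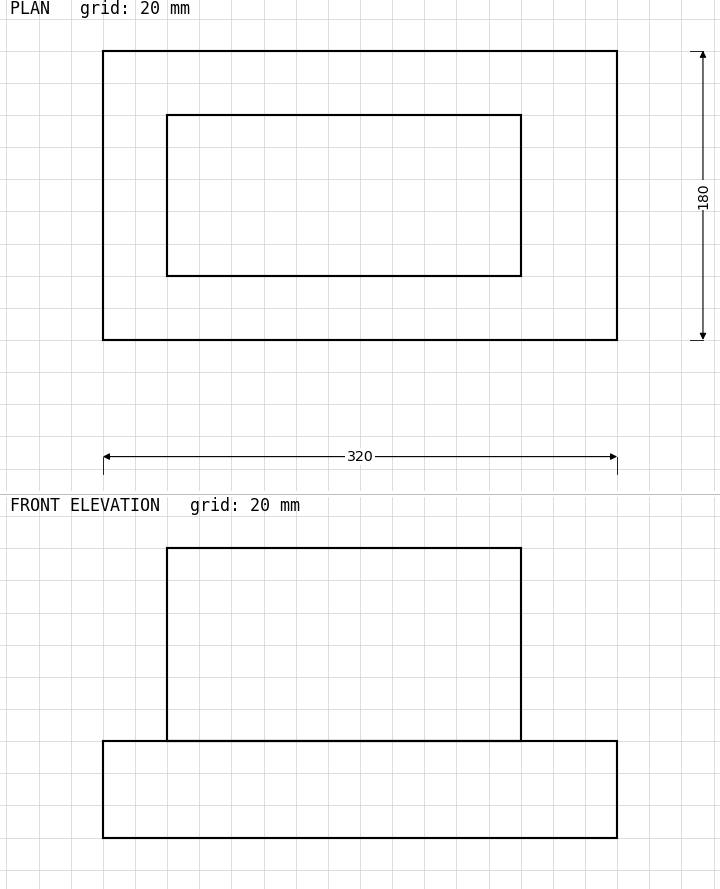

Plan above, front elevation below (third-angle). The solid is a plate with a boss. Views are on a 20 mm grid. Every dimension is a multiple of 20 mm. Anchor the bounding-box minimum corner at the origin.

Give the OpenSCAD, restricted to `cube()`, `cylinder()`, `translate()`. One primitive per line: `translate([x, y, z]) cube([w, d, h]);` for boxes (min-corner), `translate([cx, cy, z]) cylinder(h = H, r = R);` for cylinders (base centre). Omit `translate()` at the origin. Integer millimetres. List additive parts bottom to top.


cube([320, 180, 60]);
translate([40, 40, 60]) cube([220, 100, 120]);


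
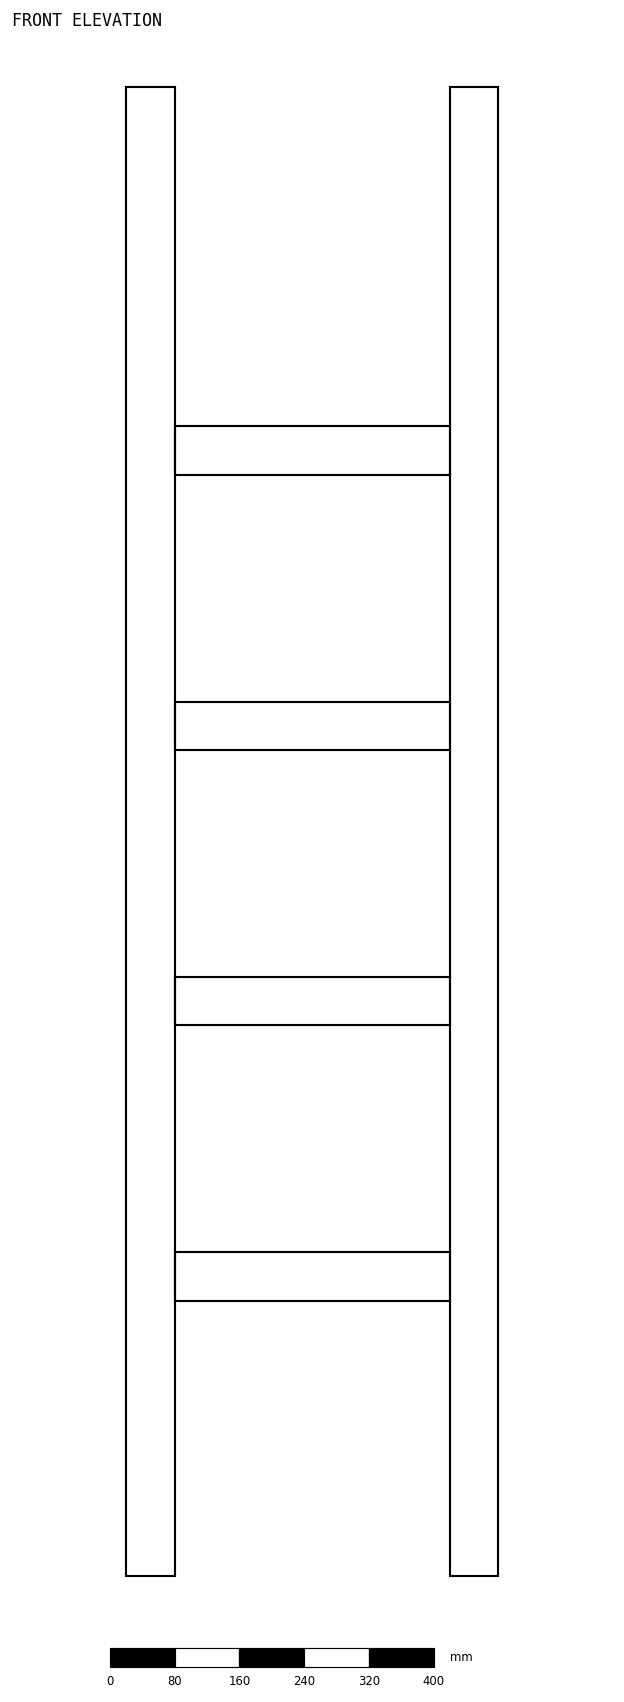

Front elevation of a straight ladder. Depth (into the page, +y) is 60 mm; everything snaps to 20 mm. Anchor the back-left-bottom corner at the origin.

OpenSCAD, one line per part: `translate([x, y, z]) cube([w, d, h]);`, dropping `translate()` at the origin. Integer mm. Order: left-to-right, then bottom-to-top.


cube([60, 60, 1840]);
translate([60, 0, 340]) cube([340, 60, 60]);
translate([60, 0, 680]) cube([340, 60, 60]);
translate([60, 0, 1020]) cube([340, 60, 60]);
translate([60, 0, 1360]) cube([340, 60, 60]);
translate([400, 0, 0]) cube([60, 60, 1840]);


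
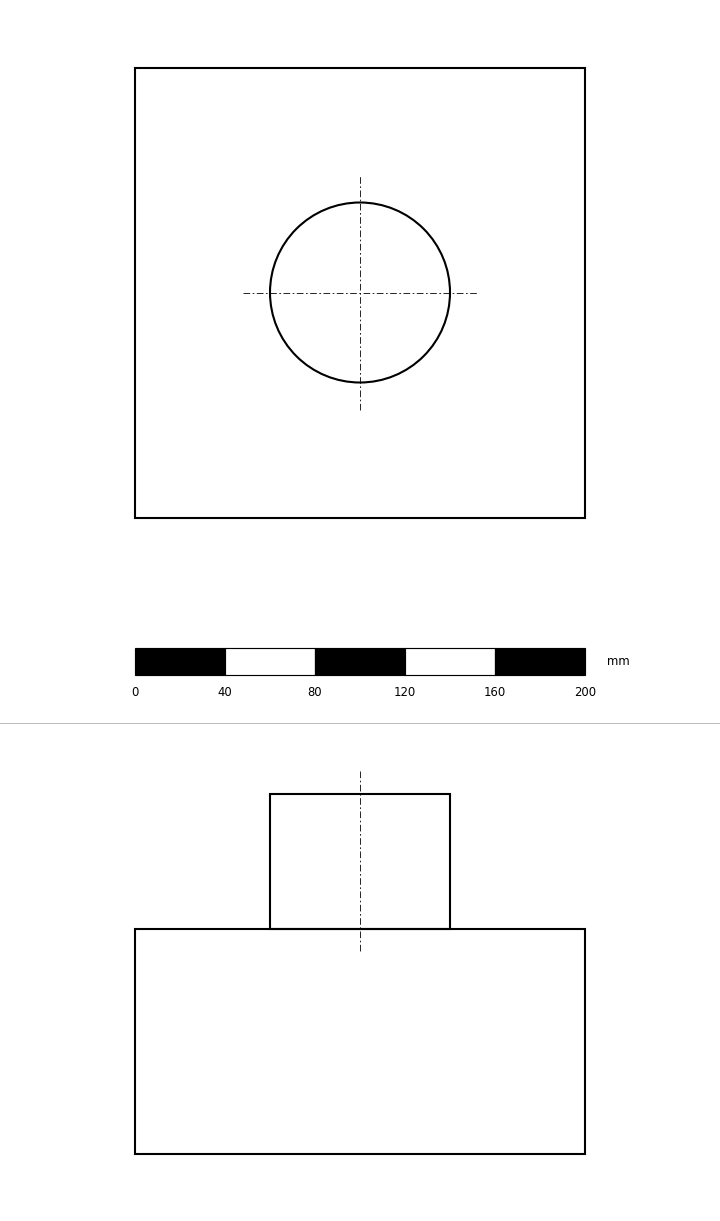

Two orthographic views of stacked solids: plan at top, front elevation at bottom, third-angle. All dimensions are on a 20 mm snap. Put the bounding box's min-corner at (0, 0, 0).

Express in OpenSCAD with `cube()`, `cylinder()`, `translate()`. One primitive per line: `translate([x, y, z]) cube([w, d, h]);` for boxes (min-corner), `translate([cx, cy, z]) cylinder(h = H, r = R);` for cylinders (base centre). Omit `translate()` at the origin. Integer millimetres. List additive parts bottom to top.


cube([200, 200, 100]);
translate([100, 100, 100]) cylinder(h = 60, r = 40);
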